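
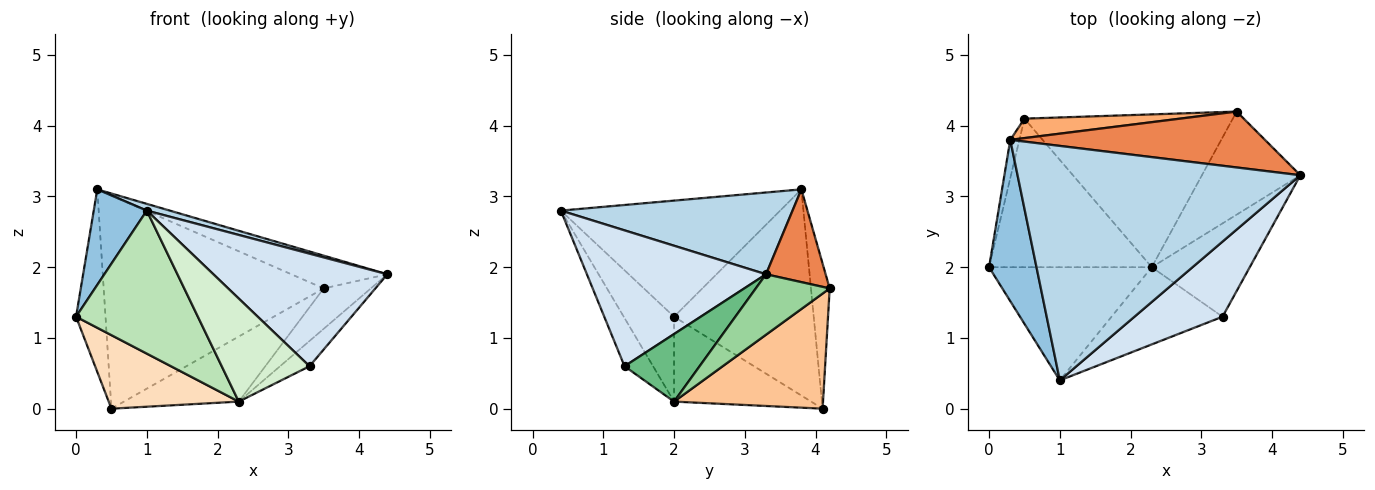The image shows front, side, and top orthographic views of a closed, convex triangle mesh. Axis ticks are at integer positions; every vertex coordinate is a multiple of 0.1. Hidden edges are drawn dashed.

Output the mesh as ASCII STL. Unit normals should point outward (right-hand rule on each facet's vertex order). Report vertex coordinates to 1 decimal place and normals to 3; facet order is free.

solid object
 facet normal -0.978 0.206 -0.043
  outer loop
   vertex 0.3 3.8 3.1
   vertex 0.5 4.1 0.0
   vertex 0.0 2.0 1.3
  endloop
 endfacet
 facet normal -0.903 -0.219 0.369
  outer loop
   vertex 1.0 0.4 2.8
   vertex 0.3 3.8 3.1
   vertex 0.0 2.0 1.3
  endloop
 endfacet
 facet normal 0.278 -0.028 0.960
  outer loop
   vertex 1.0 0.4 2.8
   vertex 4.4 3.3 1.9
   vertex 0.3 3.8 3.1
  endloop
 endfacet
 facet normal 0.650 -0.632 0.422
  outer loop
   vertex 3.3 1.3 0.6
   vertex 4.4 3.3 1.9
   vertex 1.0 0.4 2.8
  endloop
 endfacet
 facet normal 0.300 0.483 0.823
  outer loop
   vertex 3.5 4.2 1.7
   vertex 0.3 3.8 3.1
   vertex 4.4 3.3 1.9
  endloop
 endfacet
 facet normal -0.084 0.992 0.091
  outer loop
   vertex 3.5 4.2 1.7
   vertex 0.5 4.1 0.0
   vertex 0.3 3.8 3.1
  endloop
 endfacet
 facet normal 0.453 0.349 -0.820
  outer loop
   vertex 2.3 2.0 0.1
   vertex 0.5 4.1 0.0
   vertex 3.5 4.2 1.7
  endloop
 endfacet
 facet normal -0.424 -0.402 -0.812
  outer loop
   vertex 2.3 2.0 0.1
   vertex 0.0 2.0 1.3
   vertex 0.5 4.1 0.0
  endloop
 endfacet
 facet normal 0.554 0.218 -0.804
  outer loop
   vertex 2.3 2.0 0.1
   vertex 4.4 3.3 1.9
   vertex 3.3 1.3 0.6
  endloop
 endfacet
 facet normal 0.496 0.317 -0.808
  outer loop
   vertex 2.3 2.0 0.1
   vertex 3.5 4.2 1.7
   vertex 4.4 3.3 1.9
  endloop
 endfacet
 facet normal -0.308 -0.746 -0.590
  outer loop
   vertex 2.3 2.0 0.1
   vertex 1.0 0.4 2.8
   vertex 0.0 2.0 1.3
  endloop
 endfacet
 facet normal -0.252 -0.774 -0.580
  outer loop
   vertex 2.3 2.0 0.1
   vertex 3.3 1.3 0.6
   vertex 1.0 0.4 2.8
  endloop
 endfacet
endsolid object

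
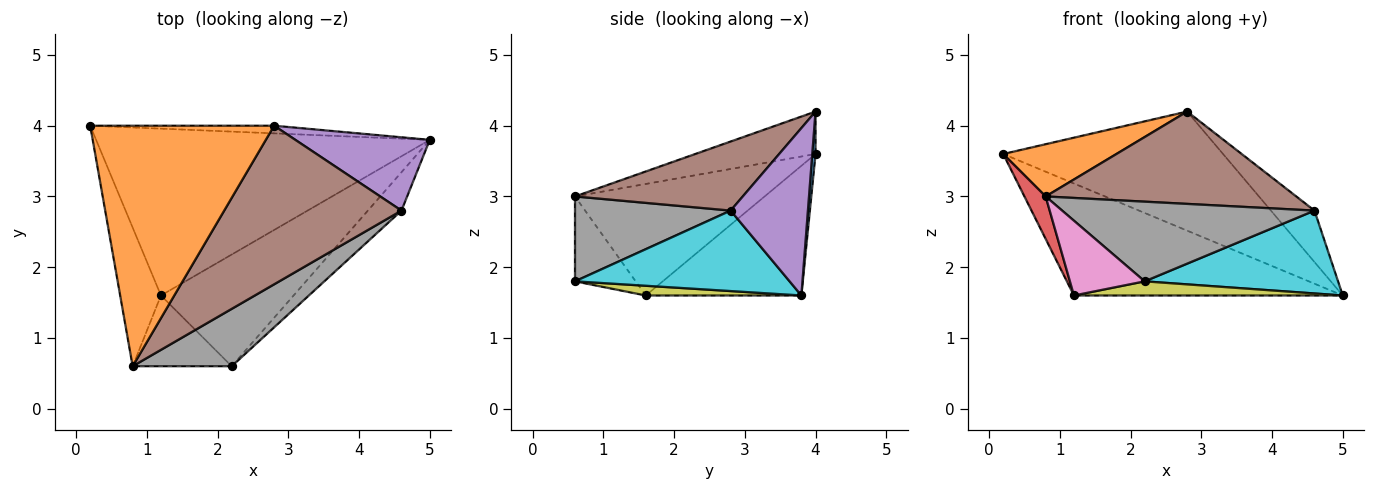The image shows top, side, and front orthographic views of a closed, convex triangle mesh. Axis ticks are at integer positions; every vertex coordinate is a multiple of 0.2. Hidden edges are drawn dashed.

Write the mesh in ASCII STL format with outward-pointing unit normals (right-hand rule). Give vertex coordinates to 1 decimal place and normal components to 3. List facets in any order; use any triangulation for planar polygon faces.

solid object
 facet normal 0.015 0.998 -0.064
  outer loop
   vertex 2.8 4.0 4.2
   vertex 5.0 3.8 1.6
   vertex 0.2 4.0 3.6
  endloop
 endfacet
 facet normal -0.220 -0.207 0.953
  outer loop
   vertex 2.8 4.0 4.2
   vertex 0.2 4.0 3.6
   vertex 0.8 0.6 3.0
  endloop
 endfacet
 facet normal -0.307 0.530 -0.790
  outer loop
   vertex 1.2 1.6 1.6
   vertex 0.2 4.0 3.6
   vertex 5.0 3.8 1.6
  endloop
 endfacet
 facet normal -0.934 -0.105 -0.342
  outer loop
   vertex 1.2 1.6 1.6
   vertex 0.8 0.6 3.0
   vertex 0.2 4.0 3.6
  endloop
 endfacet
 facet normal 0.714 0.402 0.573
  outer loop
   vertex 4.6 2.8 2.8
   vertex 5.0 3.8 1.6
   vertex 2.8 4.0 4.2
  endloop
 endfacet
 facet normal 0.319 -0.477 0.819
  outer loop
   vertex 4.6 2.8 2.8
   vertex 2.8 4.0 4.2
   vertex 0.8 0.6 3.0
  endloop
 endfacet
 facet normal -0.508 -0.626 -0.592
  outer loop
   vertex 2.2 0.6 1.8
   vertex 0.8 0.6 3.0
   vertex 1.2 1.6 1.6
  endloop
 endfacet
 facet normal 0.448 -0.726 0.522
  outer loop
   vertex 2.2 0.6 1.8
   vertex 4.6 2.8 2.8
   vertex 0.8 0.6 3.0
  endloop
 endfacet
 facet normal 0.073 -0.125 -0.989
  outer loop
   vertex 2.2 0.6 1.8
   vertex 1.2 1.6 1.6
   vertex 5.0 3.8 1.6
  endloop
 endfacet
 facet normal 0.710 -0.639 -0.296
  outer loop
   vertex 2.2 0.6 1.8
   vertex 5.0 3.8 1.6
   vertex 4.6 2.8 2.8
  endloop
 endfacet
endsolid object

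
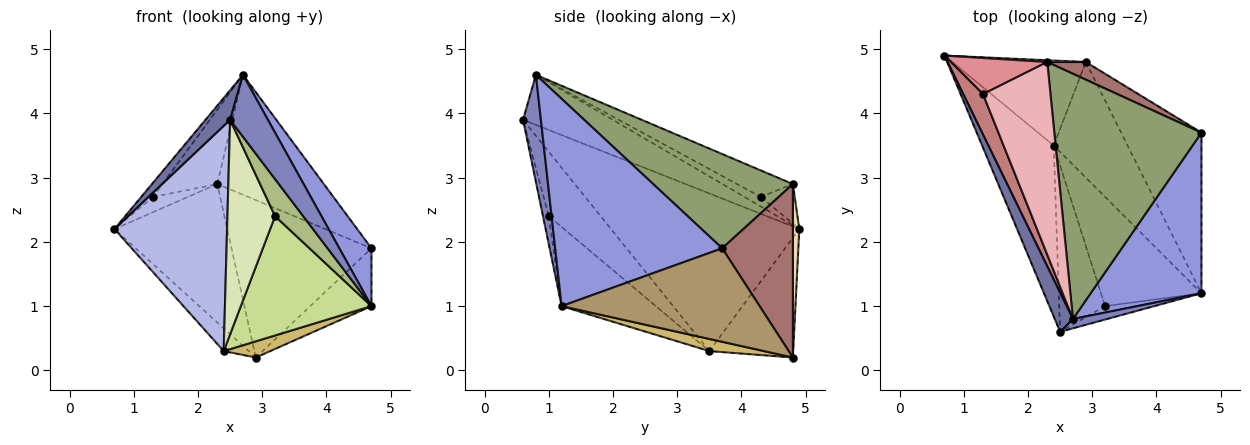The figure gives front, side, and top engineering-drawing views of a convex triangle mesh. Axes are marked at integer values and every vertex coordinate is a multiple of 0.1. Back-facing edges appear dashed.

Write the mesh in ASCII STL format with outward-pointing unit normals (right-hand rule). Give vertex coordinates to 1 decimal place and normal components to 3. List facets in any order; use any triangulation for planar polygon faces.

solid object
 facet normal -0.910 -0.250 0.331
  outer loop
   vertex 2.7 0.8 4.6
   vertex 0.7 4.9 2.2
   vertex 2.5 0.6 3.9
  endloop
 endfacet
 facet normal 0.423 -0.896 0.135
  outer loop
   vertex 2.7 0.8 4.6
   vertex 2.5 0.6 3.9
   vertex 4.7 1.2 1.0
  endloop
 endfacet
 facet normal 0.870 -0.167 0.465
  outer loop
   vertex 4.7 3.7 1.9
   vertex 2.7 0.8 4.6
   vertex 4.7 1.2 1.0
  endloop
 endfacet
 facet normal -0.800 -0.478 -0.363
  outer loop
   vertex 2.4 3.5 0.3
   vertex 2.5 0.6 3.9
   vertex 0.7 4.9 2.2
  endloop
 endfacet
 facet normal 0.499 0.381 0.779
  outer loop
   vertex 2.3 4.8 2.9
   vertex 2.7 0.8 4.6
   vertex 4.7 3.7 1.9
  endloop
 endfacet
 facet normal -0.189 -0.923 -0.334
  outer loop
   vertex 3.2 1.0 2.4
   vertex 4.7 1.2 1.0
   vertex 2.5 0.6 3.9
  endloop
 endfacet
 facet normal -0.470 -0.651 -0.596
  outer loop
   vertex 3.2 1.0 2.4
   vertex 2.4 3.5 0.3
   vertex 4.7 1.2 1.0
  endloop
 endfacet
 facet normal -0.653 -0.599 -0.464
  outer loop
   vertex 3.2 1.0 2.4
   vertex 2.5 0.6 3.9
   vertex 2.4 3.5 0.3
  endloop
 endfacet
 facet normal 0.739 0.228 -0.634
  outer loop
   vertex 2.9 4.8 0.2
   vertex 4.7 3.7 1.9
   vertex 4.7 1.2 1.0
  endloop
 endfacet
 facet normal 0.161 -0.137 -0.977
  outer loop
   vertex 2.9 4.8 0.2
   vertex 4.7 1.2 1.0
   vertex 2.4 3.5 0.3
  endloop
 endfacet
 facet normal -0.655 0.196 -0.730
  outer loop
   vertex 2.9 4.8 0.2
   vertex 2.4 3.5 0.3
   vertex 0.7 4.9 2.2
  endloop
 endfacet
 facet normal 0.057 0.998 0.013
  outer loop
   vertex 2.9 4.8 0.2
   vertex 0.7 4.9 2.2
   vertex 2.3 4.8 2.9
  endloop
 endfacet
 facet normal 0.449 0.888 0.100
  outer loop
   vertex 2.9 4.8 0.2
   vertex 2.3 4.8 2.9
   vertex 4.7 3.7 1.9
  endloop
 endfacet
 facet normal -0.416 0.300 0.859
  outer loop
   vertex 1.3 4.3 2.7
   vertex 0.7 4.9 2.2
   vertex 2.7 0.8 4.6
  endloop
 endfacet
 facet normal -0.354 0.364 0.862
  outer loop
   vertex 1.3 4.3 2.7
   vertex 2.3 4.8 2.9
   vertex 0.7 4.9 2.2
  endloop
 endfacet
 facet normal -0.344 0.338 0.876
  outer loop
   vertex 1.3 4.3 2.7
   vertex 2.7 0.8 4.6
   vertex 2.3 4.8 2.9
  endloop
 endfacet
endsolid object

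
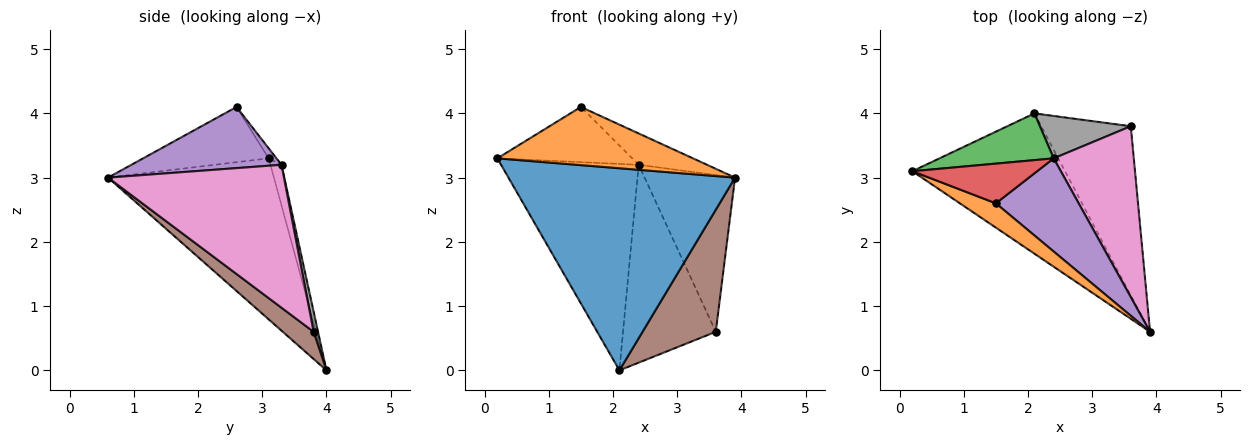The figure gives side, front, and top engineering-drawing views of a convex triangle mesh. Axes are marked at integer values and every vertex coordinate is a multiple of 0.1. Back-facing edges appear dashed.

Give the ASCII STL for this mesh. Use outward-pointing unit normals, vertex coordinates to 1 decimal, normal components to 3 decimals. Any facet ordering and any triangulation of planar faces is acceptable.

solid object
 facet normal -0.515 -0.704 -0.489
  outer loop
   vertex 2.1 4.0 0.0
   vertex 3.9 0.6 3.0
   vertex 0.2 3.1 3.3
  endloop
 endfacet
 facet normal -0.510 -0.794 0.332
  outer loop
   vertex 1.5 2.6 4.1
   vertex 0.2 3.1 3.3
   vertex 3.9 0.6 3.0
  endloop
 endfacet
 facet normal -0.078 0.972 0.220
  outer loop
   vertex 2.4 3.3 3.2
   vertex 2.1 4.0 0.0
   vertex 0.2 3.1 3.3
  endloop
 endfacet
 facet normal -0.047 0.811 0.583
  outer loop
   vertex 2.4 3.3 3.2
   vertex 0.2 3.1 3.3
   vertex 1.5 2.6 4.1
  endloop
 endfacet
 facet normal 0.573 0.261 0.777
  outer loop
   vertex 2.4 3.3 3.2
   vertex 1.5 2.6 4.1
   vertex 3.9 0.6 3.0
  endloop
 endfacet
 facet normal 0.239 -0.568 -0.787
  outer loop
   vertex 3.6 3.8 0.6
   vertex 3.9 0.6 3.0
   vertex 2.1 4.0 0.0
  endloop
 endfacet
 facet normal 0.796 0.409 0.446
  outer loop
   vertex 3.6 3.8 0.6
   vertex 2.4 3.3 3.2
   vertex 3.9 0.6 3.0
  endloop
 endfacet
 facet normal 0.047 0.977 0.209
  outer loop
   vertex 3.6 3.8 0.6
   vertex 2.1 4.0 0.0
   vertex 2.4 3.3 3.2
  endloop
 endfacet
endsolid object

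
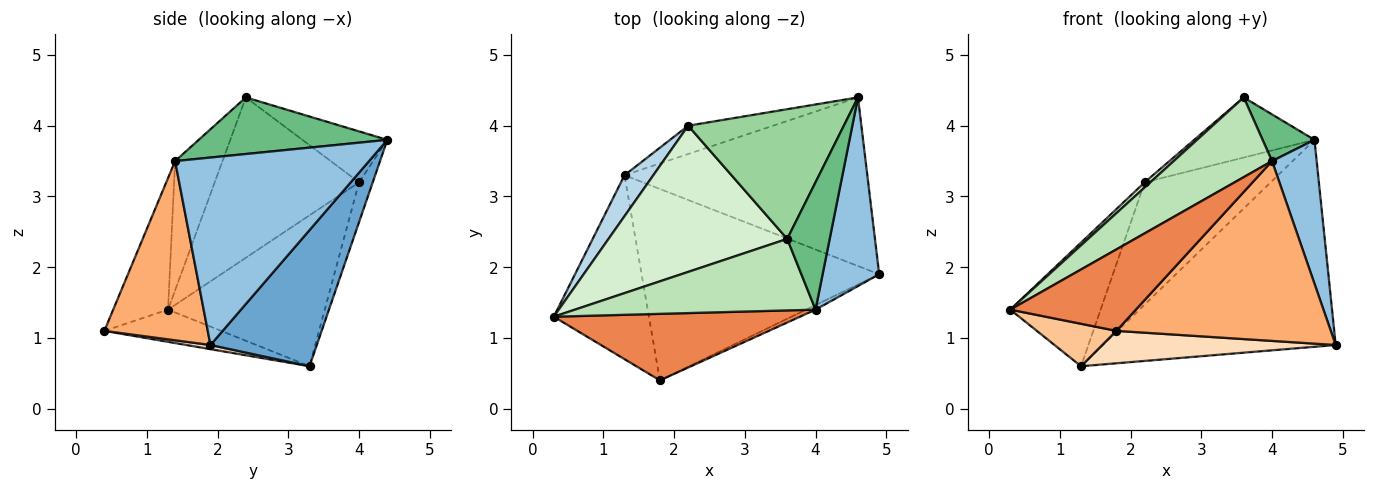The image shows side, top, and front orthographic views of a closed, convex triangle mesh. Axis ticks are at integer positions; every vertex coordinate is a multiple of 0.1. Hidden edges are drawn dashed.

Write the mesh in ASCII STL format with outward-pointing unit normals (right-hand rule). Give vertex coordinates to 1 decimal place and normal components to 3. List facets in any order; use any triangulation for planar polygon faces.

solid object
 facet normal 0.334 0.731 -0.595
  outer loop
   vertex 1.3 3.3 0.6
   vertex 4.6 4.4 3.8
   vertex 4.9 1.9 0.9
  endloop
 endfacet
 facet normal 0.935 -0.215 0.282
  outer loop
   vertex 4.0 1.4 3.5
   vertex 4.9 1.9 0.9
   vertex 4.6 4.4 3.8
  endloop
 endfacet
 facet normal -0.855 0.493 0.163
  outer loop
   vertex 2.2 4.0 3.2
   vertex 1.3 3.3 0.6
   vertex 0.3 1.3 1.4
  endloop
 endfacet
 facet normal -0.105 0.969 -0.224
  outer loop
   vertex 2.2 4.0 3.2
   vertex 4.6 4.4 3.8
   vertex 1.3 3.3 0.6
  endloop
 endfacet
 facet normal -0.320 -0.734 0.599
  outer loop
   vertex 1.8 0.4 1.1
   vertex 4.0 1.4 3.5
   vertex 0.3 1.3 1.4
  endloop
 endfacet
 facet normal 0.434 -0.901 -0.023
  outer loop
   vertex 1.8 0.4 1.1
   vertex 4.9 1.9 0.9
   vertex 4.0 1.4 3.5
  endloop
 endfacet
 facet normal -0.313 -0.214 -0.925
  outer loop
   vertex 1.8 0.4 1.1
   vertex 0.3 1.3 1.4
   vertex 1.3 3.3 0.6
  endloop
 endfacet
 facet normal 0.017 -0.167 -0.986
  outer loop
   vertex 1.8 0.4 1.1
   vertex 1.3 3.3 0.6
   vertex 4.9 1.9 0.9
  endloop
 endfacet
 facet normal 0.781 -0.215 0.586
  outer loop
   vertex 3.6 2.4 4.4
   vertex 4.0 1.4 3.5
   vertex 4.6 4.4 3.8
  endloop
 endfacet
 facet normal -0.285 0.403 0.870
  outer loop
   vertex 3.6 2.4 4.4
   vertex 4.6 4.4 3.8
   vertex 2.2 4.0 3.2
  endloop
 endfacet
 facet normal -0.338 -0.701 0.628
  outer loop
   vertex 3.6 2.4 4.4
   vertex 0.3 1.3 1.4
   vertex 4.0 1.4 3.5
  endloop
 endfacet
 facet normal -0.668 -0.026 0.744
  outer loop
   vertex 3.6 2.4 4.4
   vertex 2.2 4.0 3.2
   vertex 0.3 1.3 1.4
  endloop
 endfacet
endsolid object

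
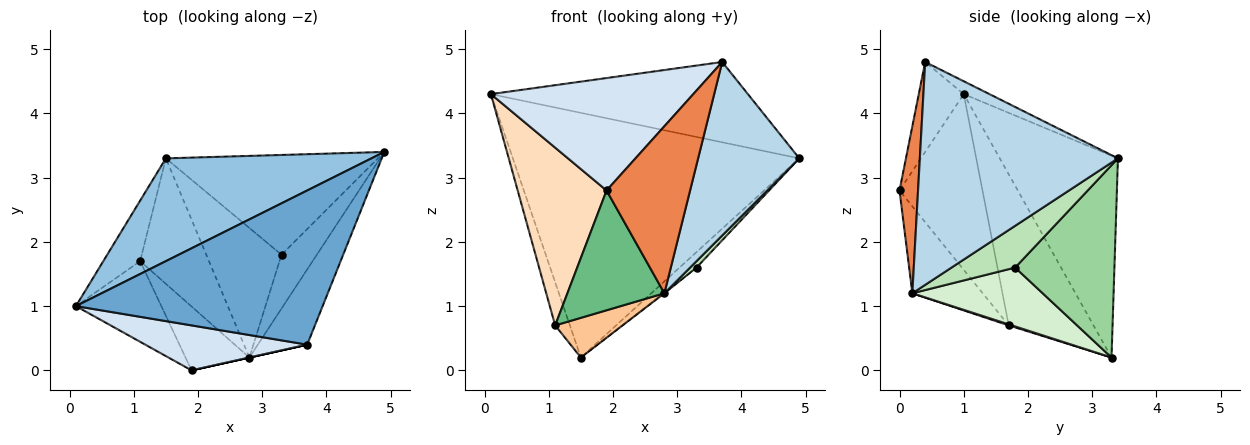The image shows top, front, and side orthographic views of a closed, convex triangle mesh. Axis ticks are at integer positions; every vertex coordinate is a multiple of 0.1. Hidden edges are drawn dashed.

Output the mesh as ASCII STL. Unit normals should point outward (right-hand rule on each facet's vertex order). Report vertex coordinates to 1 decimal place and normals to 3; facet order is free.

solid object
 facet normal -0.046 0.461 0.886
  outer loop
   vertex 3.7 0.4 4.8
   vertex 4.9 3.4 3.3
   vertex 0.1 1.0 4.3
  endloop
 endfacet
 facet normal -0.355 0.862 0.362
  outer loop
   vertex 1.5 3.3 0.2
   vertex 0.1 1.0 4.3
   vertex 4.9 3.4 3.3
  endloop
 endfacet
 facet normal 0.874 -0.446 -0.194
  outer loop
   vertex 2.8 0.2 1.2
   vertex 4.9 3.4 3.3
   vertex 3.7 0.4 4.8
  endloop
 endfacet
 facet normal -0.202 -0.909 0.364
  outer loop
   vertex 1.9 0.0 2.8
   vertex 3.7 0.4 4.8
   vertex 0.1 1.0 4.3
  endloop
 endfacet
 facet normal 0.217 -0.976 0.000
  outer loop
   vertex 1.9 0.0 2.8
   vertex 2.8 0.2 1.2
   vertex 3.7 0.4 4.8
  endloop
 endfacet
 facet normal -0.958 0.166 -0.234
  outer loop
   vertex 1.1 1.7 0.7
   vertex 0.1 1.0 4.3
   vertex 1.5 3.3 0.2
  endloop
 endfacet
 facet normal 0.014 -0.302 -0.953
  outer loop
   vertex 1.1 1.7 0.7
   vertex 1.5 3.3 0.2
   vertex 2.8 0.2 1.2
  endloop
 endfacet
 facet normal -0.648 -0.694 -0.315
  outer loop
   vertex 1.1 1.7 0.7
   vertex 1.9 0.0 2.8
   vertex 0.1 1.0 4.3
  endloop
 endfacet
 facet normal -0.539 -0.743 -0.396
  outer loop
   vertex 1.1 1.7 0.7
   vertex 2.8 0.2 1.2
   vertex 1.9 0.0 2.8
  endloop
 endfacet
 facet normal 0.668 0.114 -0.736
  outer loop
   vertex 3.3 1.8 1.6
   vertex 1.5 3.3 0.2
   vertex 4.9 3.4 3.3
  endloop
 endfacet
 facet normal 0.761 -0.077 -0.644
  outer loop
   vertex 3.3 1.8 1.6
   vertex 4.9 3.4 3.3
   vertex 2.8 0.2 1.2
  endloop
 endfacet
 facet normal 0.616 0.004 -0.788
  outer loop
   vertex 3.3 1.8 1.6
   vertex 2.8 0.2 1.2
   vertex 1.5 3.3 0.2
  endloop
 endfacet
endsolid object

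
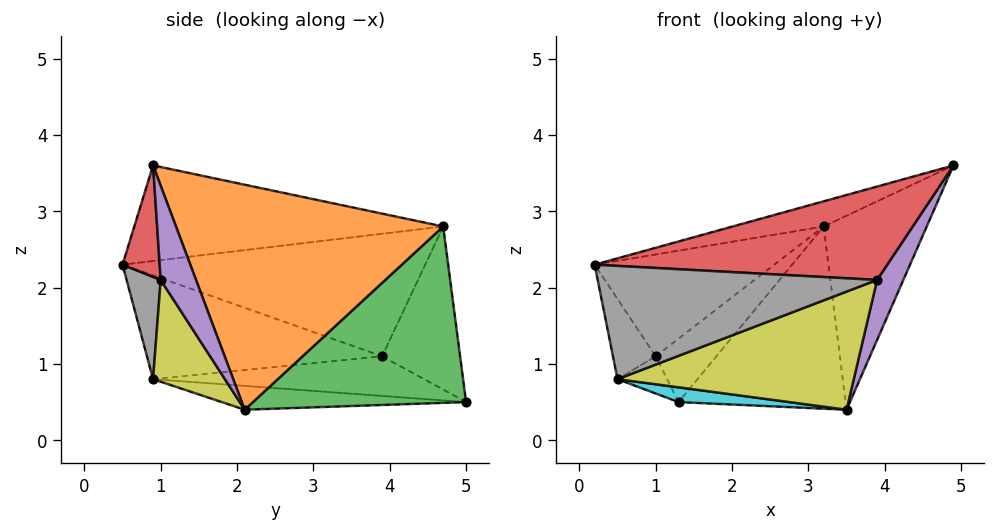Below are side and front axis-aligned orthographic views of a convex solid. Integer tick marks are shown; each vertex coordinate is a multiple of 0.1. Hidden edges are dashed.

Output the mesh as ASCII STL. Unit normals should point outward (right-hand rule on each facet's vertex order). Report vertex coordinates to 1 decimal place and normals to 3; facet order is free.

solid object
 facet normal -0.272 0.080 0.959
  outer loop
   vertex 3.2 4.7 2.8
   vertex 0.2 0.5 2.3
   vertex 4.9 0.9 3.6
  endloop
 endfacet
 facet normal 0.900 0.347 -0.264
  outer loop
   vertex 3.2 4.7 2.8
   vertex 4.9 0.9 3.6
   vertex 3.5 2.1 0.4
  endloop
 endfacet
 facet normal 0.684 0.536 -0.495
  outer loop
   vertex 3.2 4.7 2.8
   vertex 3.5 2.1 0.4
   vertex 1.3 5.0 0.5
  endloop
 endfacet
 facet normal 0.125 -0.981 -0.148
  outer loop
   vertex 3.9 1.0 2.1
   vertex 4.9 0.9 3.6
   vertex 0.2 0.5 2.3
  endloop
 endfacet
 facet normal 0.696 -0.517 -0.498
  outer loop
   vertex 3.9 1.0 2.1
   vertex 3.5 2.1 0.4
   vertex 4.9 0.9 3.6
  endloop
 endfacet
 facet normal -0.648 0.385 0.658
  outer loop
   vertex 1.0 3.9 1.1
   vertex 0.2 0.5 2.3
   vertex 3.2 4.7 2.8
  endloop
 endfacet
 facet normal -0.637 0.496 0.591
  outer loop
   vertex 1.0 3.9 1.1
   vertex 3.2 4.7 2.8
   vertex 1.3 5.0 0.5
  endloop
 endfacet
 facet normal 0.118 -0.965 -0.234
  outer loop
   vertex 0.5 0.9 0.8
   vertex 3.9 1.0 2.1
   vertex 0.2 0.5 2.3
  endloop
 endfacet
 facet normal 0.240 -0.788 -0.567
  outer loop
   vertex 0.5 0.9 0.8
   vertex 3.5 2.1 0.4
   vertex 3.9 1.0 2.1
  endloop
 endfacet
 facet normal -0.112 -0.051 -0.992
  outer loop
   vertex 0.5 0.9 0.8
   vertex 1.3 5.0 0.5
   vertex 3.5 2.1 0.4
  endloop
 endfacet
 facet normal -0.973 0.177 -0.147
  outer loop
   vertex 0.5 0.9 0.8
   vertex 0.2 0.5 2.3
   vertex 1.0 3.9 1.1
  endloop
 endfacet
 facet normal -0.971 0.178 -0.160
  outer loop
   vertex 0.5 0.9 0.8
   vertex 1.0 3.9 1.1
   vertex 1.3 5.0 0.5
  endloop
 endfacet
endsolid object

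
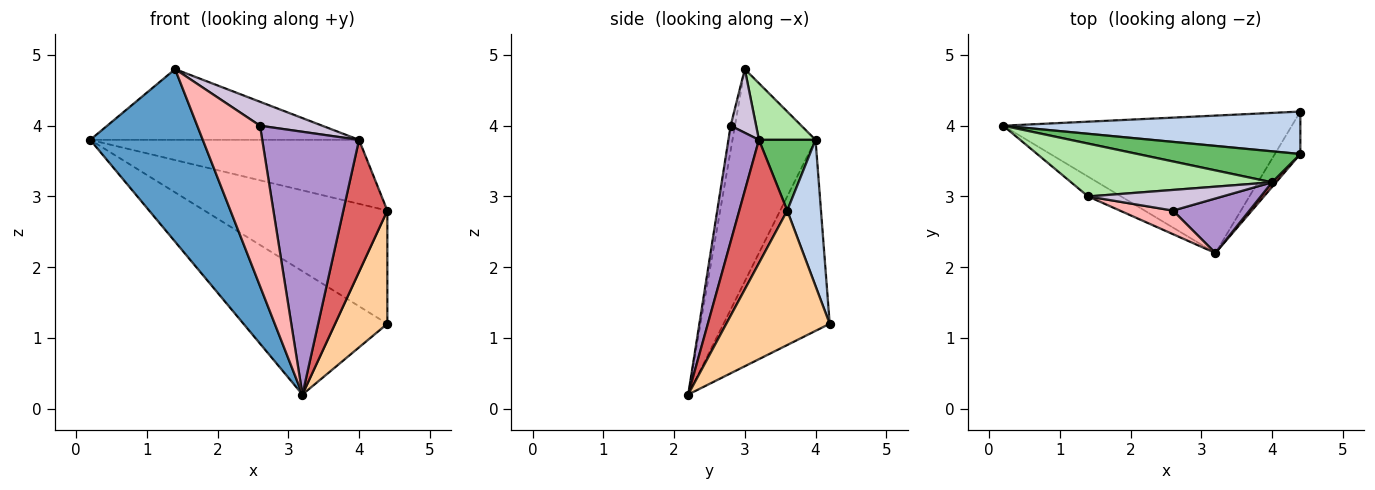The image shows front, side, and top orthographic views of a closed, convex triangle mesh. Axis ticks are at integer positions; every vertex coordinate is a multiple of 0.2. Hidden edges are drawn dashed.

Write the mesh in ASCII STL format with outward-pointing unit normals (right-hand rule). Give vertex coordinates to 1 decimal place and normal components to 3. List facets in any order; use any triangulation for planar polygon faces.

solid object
 facet normal -0.591 -0.801 -0.092
  outer loop
   vertex 1.4 3.0 4.8
   vertex 0.2 4.0 3.8
   vertex 3.2 2.2 0.2
  endloop
 endfacet
 facet normal 0.170 0.923 0.346
  outer loop
   vertex 4.4 4.2 1.2
   vertex 0.2 4.0 3.8
   vertex 4.4 3.6 2.8
  endloop
 endfacet
 facet normal -0.442 0.599 -0.668
  outer loop
   vertex 4.4 4.2 1.2
   vertex 3.2 2.2 0.2
   vertex 0.2 4.0 3.8
  endloop
 endfacet
 facet normal 0.880 -0.445 -0.167
  outer loop
   vertex 4.4 4.2 1.2
   vertex 4.4 3.6 2.8
   vertex 3.2 2.2 0.2
  endloop
 endfacet
 facet normal 0.186 0.884 0.428
  outer loop
   vertex 4.0 3.2 3.8
   vertex 4.4 3.6 2.8
   vertex 0.2 4.0 3.8
  endloop
 endfacet
 facet normal 0.166 0.790 0.590
  outer loop
   vertex 4.0 3.2 3.8
   vertex 0.2 4.0 3.8
   vertex 1.4 3.0 4.8
  endloop
 endfacet
 facet normal 0.736 -0.676 0.024
  outer loop
   vertex 4.0 3.2 3.8
   vertex 3.2 2.2 0.2
   vertex 4.4 3.6 2.8
  endloop
 endfacet
 facet normal -0.068 -0.987 0.145
  outer loop
   vertex 2.6 2.8 4.0
   vertex 1.4 3.0 4.8
   vertex 3.2 2.2 0.2
  endloop
 endfacet
 facet normal 0.295 -0.936 0.194
  outer loop
   vertex 2.6 2.8 4.0
   vertex 3.2 2.2 0.2
   vertex 4.0 3.2 3.8
  endloop
 endfacet
 facet normal 0.296 -0.723 0.624
  outer loop
   vertex 2.6 2.8 4.0
   vertex 4.0 3.2 3.8
   vertex 1.4 3.0 4.8
  endloop
 endfacet
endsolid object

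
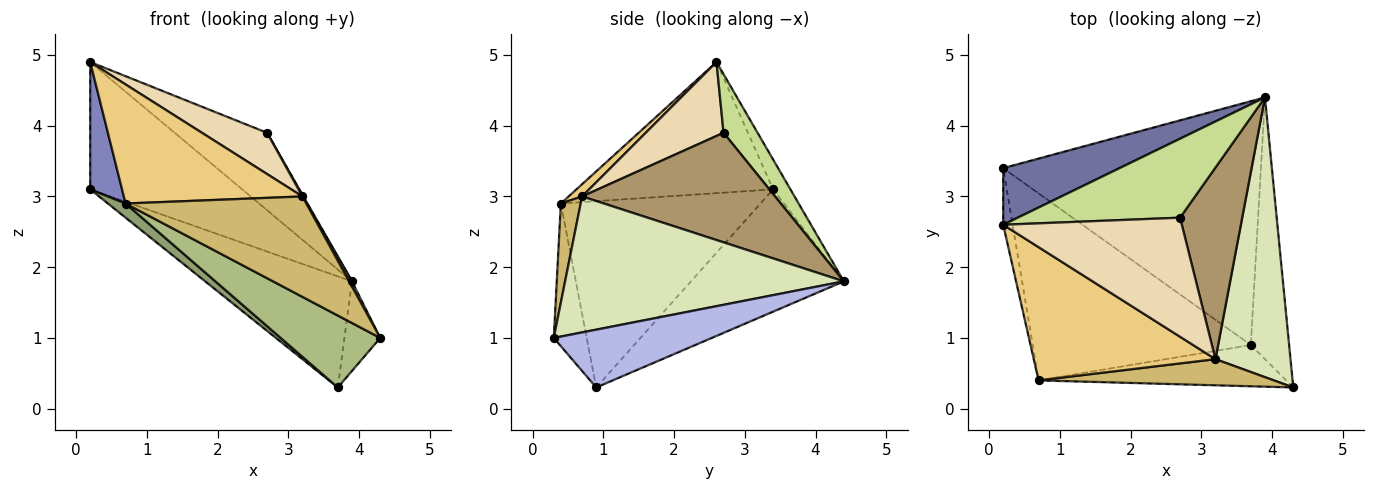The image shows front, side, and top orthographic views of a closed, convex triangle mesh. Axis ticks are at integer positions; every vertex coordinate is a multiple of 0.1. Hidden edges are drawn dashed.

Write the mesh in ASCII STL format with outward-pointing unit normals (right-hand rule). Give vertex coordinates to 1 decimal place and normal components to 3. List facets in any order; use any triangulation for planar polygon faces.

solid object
 facet normal -0.104 0.909 0.404
  outer loop
   vertex 0.2 2.6 4.9
   vertex 3.9 4.4 1.8
   vertex 0.2 3.4 3.1
  endloop
 endfacet
 facet normal -0.985 -0.159 -0.071
  outer loop
   vertex 0.7 0.4 2.9
   vertex 0.2 2.6 4.9
   vertex 0.2 3.4 3.1
  endloop
 endfacet
 facet normal -0.396 0.381 -0.835
  outer loop
   vertex 3.7 0.9 0.3
   vertex 0.2 3.4 3.1
   vertex 3.9 4.4 1.8
  endloop
 endfacet
 facet normal 0.819 0.186 -0.543
  outer loop
   vertex 3.7 0.9 0.3
   vertex 3.9 4.4 1.8
   vertex 4.3 0.3 1.0
  endloop
 endfacet
 facet normal -0.648 -0.057 -0.759
  outer loop
   vertex 3.7 0.9 0.3
   vertex 0.7 0.4 2.9
   vertex 0.2 3.4 3.1
  endloop
 endfacet
 facet normal -0.276 -0.834 -0.478
  outer loop
   vertex 3.7 0.9 0.3
   vertex 4.3 0.3 1.0
   vertex 0.7 0.4 2.9
  endloop
 endfacet
 facet normal 0.249 0.678 0.691
  outer loop
   vertex 2.7 2.7 3.9
   vertex 3.9 4.4 1.8
   vertex 0.2 2.6 4.9
  endloop
 endfacet
 facet normal 0.875 -0.009 0.483
  outer loop
   vertex 3.2 0.7 3.0
   vertex 4.3 0.3 1.0
   vertex 3.9 4.4 1.8
  endloop
 endfacet
 facet normal 0.870 -0.005 0.493
  outer loop
   vertex 3.2 0.7 3.0
   vertex 3.9 4.4 1.8
   vertex 2.7 2.7 3.9
  endloop
 endfacet
 facet normal 0.105 -0.962 0.250
  outer loop
   vertex 3.2 0.7 3.0
   vertex 0.7 0.4 2.9
   vertex 4.3 0.3 1.0
  endloop
 endfacet
 facet normal 0.050 -0.666 0.745
  outer loop
   vertex 3.2 0.7 3.0
   vertex 0.2 2.6 4.9
   vertex 0.7 0.4 2.9
  endloop
 endfacet
 facet normal 0.364 -0.305 0.880
  outer loop
   vertex 3.2 0.7 3.0
   vertex 2.7 2.7 3.9
   vertex 0.2 2.6 4.9
  endloop
 endfacet
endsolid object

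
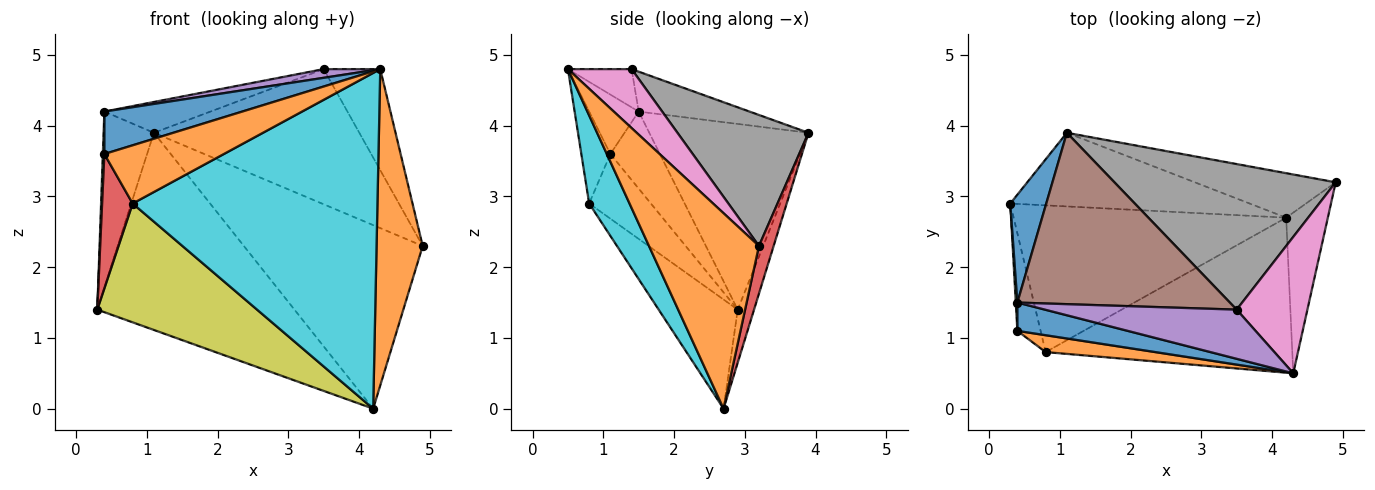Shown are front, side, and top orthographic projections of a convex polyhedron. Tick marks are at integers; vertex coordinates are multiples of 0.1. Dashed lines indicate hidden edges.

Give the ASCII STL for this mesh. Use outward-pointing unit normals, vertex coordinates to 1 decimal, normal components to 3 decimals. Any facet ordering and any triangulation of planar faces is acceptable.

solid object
 facet normal -0.938 0.296 0.182
  outer loop
   vertex 0.4 1.5 4.2
   vertex 1.1 3.9 3.9
   vertex 0.3 2.9 1.4
  endloop
 endfacet
 facet normal 0.905 -0.380 -0.193
  outer loop
   vertex 4.2 2.7 0.0
   vertex 4.9 3.2 2.3
   vertex 4.3 0.5 4.8
  endloop
 endfacet
 facet normal -0.077 0.934 -0.349
  outer loop
   vertex 4.2 2.7 0.0
   vertex 0.3 2.9 1.4
   vertex 1.1 3.9 3.9
  endloop
 endfacet
 facet normal 0.080 0.969 -0.235
  outer loop
   vertex 4.2 2.7 0.0
   vertex 1.1 3.9 3.9
   vertex 4.9 3.2 2.3
  endloop
 endfacet
 facet normal -0.193 -0.171 0.966
  outer loop
   vertex 3.5 1.4 4.8
   vertex 0.4 1.5 4.2
   vertex 4.3 0.5 4.8
  endloop
 endfacet
 facet normal -0.182 0.174 0.968
  outer loop
   vertex 3.5 1.4 4.8
   vertex 1.1 3.9 3.9
   vertex 0.4 1.5 4.2
  endloop
 endfacet
 facet normal 0.556 0.495 0.668
  outer loop
   vertex 3.5 1.4 4.8
   vertex 4.3 0.5 4.8
   vertex 4.9 3.2 2.3
  endloop
 endfacet
 facet normal 0.398 0.624 0.672
  outer loop
   vertex 3.5 1.4 4.8
   vertex 4.9 3.2 2.3
   vertex 1.1 3.9 3.9
  endloop
 endfacet
 facet normal -0.297 -0.601 -0.742
  outer loop
   vertex 0.8 0.8 2.9
   vertex 0.3 2.9 1.4
   vertex 4.2 2.7 0.0
  endloop
 endfacet
 facet normal 0.148 -0.898 -0.415
  outer loop
   vertex 0.8 0.8 2.9
   vertex 4.2 2.7 0.0
   vertex 4.3 0.5 4.8
  endloop
 endfacet
 facet normal -0.286 -0.797 0.531
  outer loop
   vertex 0.4 1.1 3.6
   vertex 4.3 0.5 4.8
   vertex 0.4 1.5 4.2
  endloop
 endfacet
 facet normal -0.227 -0.935 0.271
  outer loop
   vertex 0.4 1.1 3.6
   vertex 0.8 0.8 2.9
   vertex 4.3 0.5 4.8
  endloop
 endfacet
 facet normal -0.999 -0.031 0.020
  outer loop
   vertex 0.4 1.1 3.6
   vertex 0.4 1.5 4.2
   vertex 0.3 2.9 1.4
  endloop
 endfacet
 facet normal -0.853 -0.422 -0.307
  outer loop
   vertex 0.4 1.1 3.6
   vertex 0.3 2.9 1.4
   vertex 0.8 0.8 2.9
  endloop
 endfacet
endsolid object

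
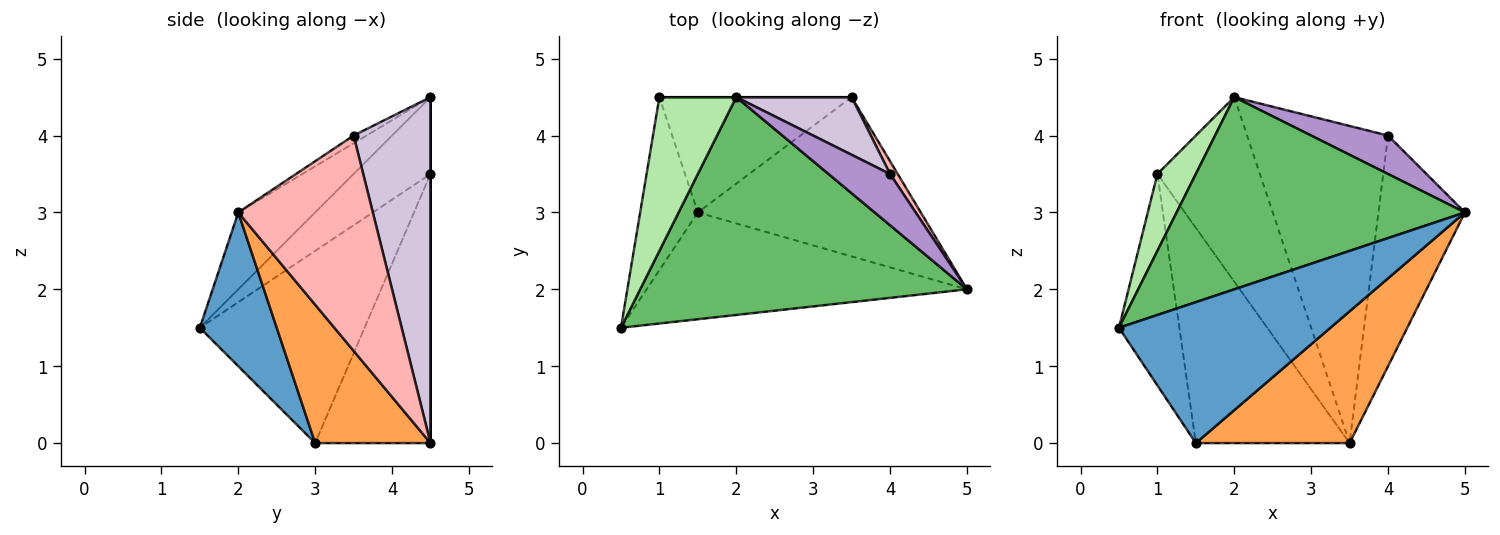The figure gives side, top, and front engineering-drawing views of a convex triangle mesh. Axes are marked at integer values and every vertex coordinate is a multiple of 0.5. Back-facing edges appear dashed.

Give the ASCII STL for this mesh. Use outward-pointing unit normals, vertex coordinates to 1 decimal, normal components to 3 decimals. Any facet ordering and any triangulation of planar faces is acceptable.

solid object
 facet normal 0.278 -0.766 -0.580
  outer loop
   vertex 1.5 3.0 0.0
   vertex 5.0 2.0 3.0
   vertex 0.5 1.5 1.5
  endloop
 endfacet
 facet normal -0.904 0.331 -0.271
  outer loop
   vertex 1.5 3.0 0.0
   vertex 0.5 1.5 1.5
   vertex 1.0 4.5 3.5
  endloop
 endfacet
 facet normal 0.431 -0.575 -0.695
  outer loop
   vertex 3.5 4.5 0.0
   vertex 5.0 2.0 3.0
   vertex 1.5 3.0 0.0
  endloop
 endfacet
 facet normal -0.551 0.735 -0.394
  outer loop
   vertex 3.5 4.5 0.0
   vertex 1.5 3.0 0.0
   vertex 1.0 4.5 3.5
  endloop
 endfacet
 facet normal -0.174 -0.652 0.738
  outer loop
   vertex 2.0 4.5 4.5
   vertex 0.5 1.5 1.5
   vertex 5.0 2.0 3.0
  endloop
 endfacet
 facet normal -0.667 -0.333 0.667
  outer loop
   vertex 2.0 4.5 4.5
   vertex 1.0 4.5 3.5
   vertex 0.5 1.5 1.5
  endloop
 endfacet
 facet normal 0.000 1.000 0.000
  outer loop
   vertex 2.0 4.5 4.5
   vertex 3.5 4.5 0.0
   vertex 1.0 4.5 3.5
  endloop
 endfacet
 facet normal 0.841 0.541 0.030
  outer loop
   vertex 4.0 3.5 4.0
   vertex 5.0 2.0 3.0
   vertex 3.5 4.5 0.0
  endloop
 endfacet
 facet normal -0.100 -0.597 0.796
  outer loop
   vertex 4.0 3.5 4.0
   vertex 2.0 4.5 4.5
   vertex 5.0 2.0 3.0
  endloop
 endfacet
 facet normal 0.473 0.867 0.158
  outer loop
   vertex 4.0 3.5 4.0
   vertex 3.5 4.5 0.0
   vertex 2.0 4.5 4.5
  endloop
 endfacet
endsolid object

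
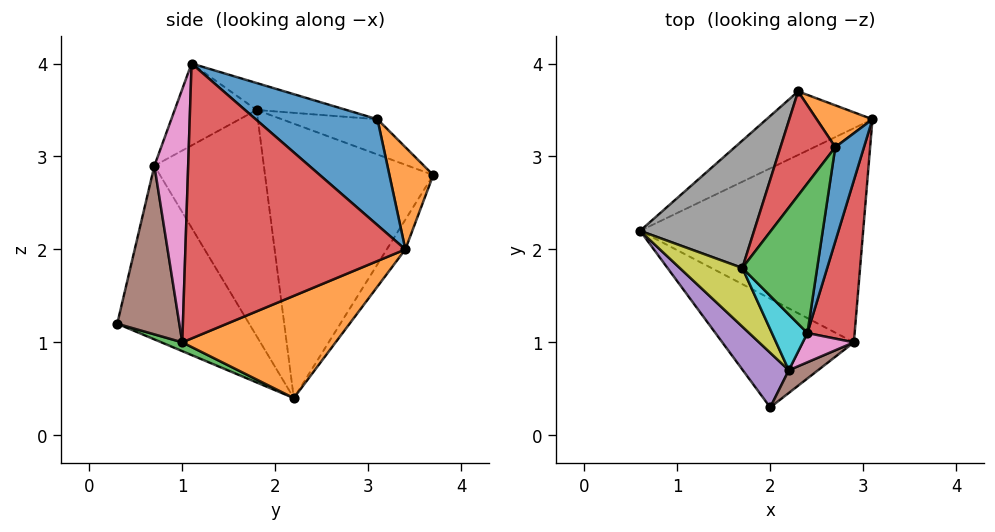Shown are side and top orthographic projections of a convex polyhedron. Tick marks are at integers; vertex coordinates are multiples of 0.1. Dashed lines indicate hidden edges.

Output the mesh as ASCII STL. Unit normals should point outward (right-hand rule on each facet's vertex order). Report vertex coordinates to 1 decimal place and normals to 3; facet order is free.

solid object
 facet normal -0.129 0.879 -0.458
  outer loop
   vertex 2.3 3.7 2.8
   vertex 3.1 3.4 2.0
   vertex 0.6 2.2 0.4
  endloop
 endfacet
 facet normal 0.394 0.325 -0.860
  outer loop
   vertex 2.9 1.0 1.0
   vertex 0.6 2.2 0.4
   vertex 3.1 3.4 2.0
  endloop
 endfacet
 facet normal 0.063 -0.348 -0.935
  outer loop
   vertex 2.9 1.0 1.0
   vertex 2.0 0.3 1.2
   vertex 0.6 2.2 0.4
  endloop
 endfacet
 facet normal 0.974 -0.151 0.167
  outer loop
   vertex 2.9 1.0 1.0
   vertex 3.1 3.4 2.0
   vertex 2.4 1.1 4.0
  endloop
 endfacet
 facet normal -0.827 -0.517 0.219
  outer loop
   vertex 2.2 0.7 2.9
   vertex 0.6 2.2 0.4
   vertex 2.0 0.3 1.2
  endloop
 endfacet
 facet normal 0.625 -0.773 0.108
  outer loop
   vertex 2.2 0.7 2.9
   vertex 2.0 0.3 1.2
   vertex 2.9 1.0 1.0
  endloop
 endfacet
 facet normal 0.681 -0.719 0.138
  outer loop
   vertex 2.2 0.7 2.9
   vertex 2.9 1.0 1.0
   vertex 2.4 1.1 4.0
  endloop
 endfacet
 facet normal -0.847 0.397 0.352
  outer loop
   vertex 1.7 1.8 3.5
   vertex 2.3 3.7 2.8
   vertex 0.6 2.2 0.4
  endloop
 endfacet
 facet normal -0.832 -0.504 0.230
  outer loop
   vertex 1.7 1.8 3.5
   vertex 0.6 2.2 0.4
   vertex 2.2 0.7 2.9
  endloop
 endfacet
 facet normal -0.775 -0.535 0.336
  outer loop
   vertex 1.7 1.8 3.5
   vertex 2.2 0.7 2.9
   vertex 2.4 1.1 4.0
  endloop
 endfacet
 facet normal 0.963 -0.066 0.261
  outer loop
   vertex 2.7 3.1 3.4
   vertex 2.4 1.1 4.0
   vertex 3.1 3.4 2.0
  endloop
 endfacet
 facet normal 0.601 0.729 0.328
  outer loop
   vertex 2.7 3.1 3.4
   vertex 3.1 3.4 2.0
   vertex 2.3 3.7 2.8
  endloop
 endfacet
 facet normal -0.322 0.316 0.893
  outer loop
   vertex 2.7 3.1 3.4
   vertex 1.7 1.8 3.5
   vertex 2.4 1.1 4.0
  endloop
 endfacet
 facet normal -0.487 0.433 0.758
  outer loop
   vertex 2.7 3.1 3.4
   vertex 2.3 3.7 2.8
   vertex 1.7 1.8 3.5
  endloop
 endfacet
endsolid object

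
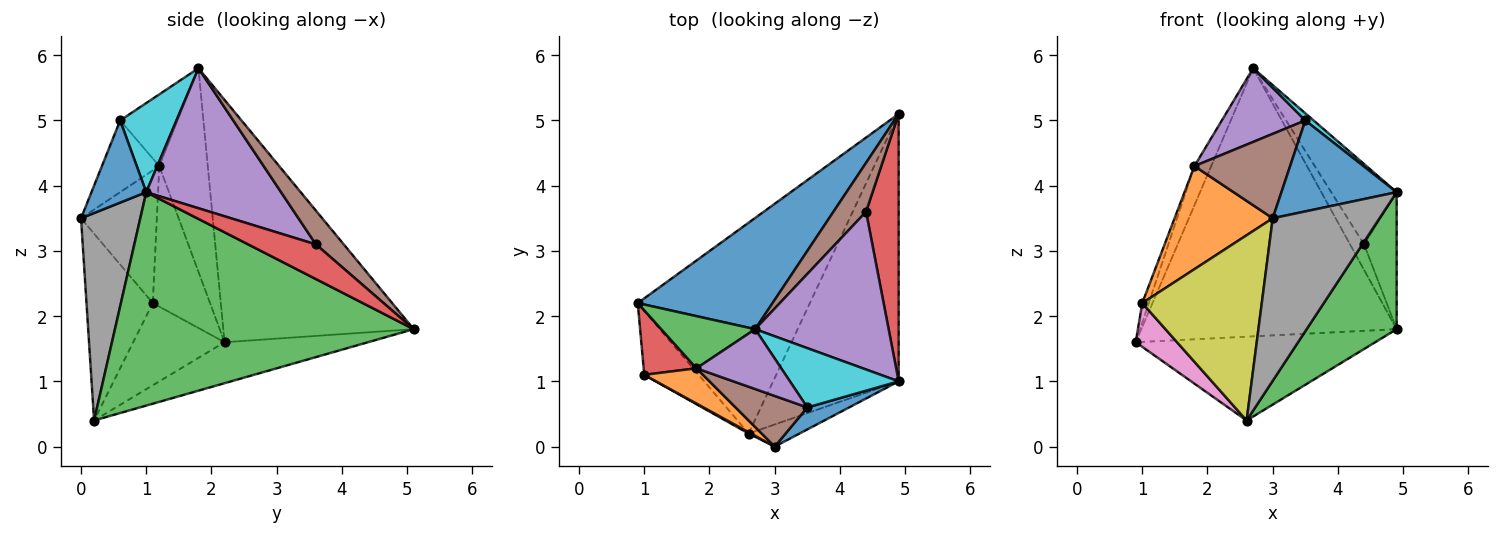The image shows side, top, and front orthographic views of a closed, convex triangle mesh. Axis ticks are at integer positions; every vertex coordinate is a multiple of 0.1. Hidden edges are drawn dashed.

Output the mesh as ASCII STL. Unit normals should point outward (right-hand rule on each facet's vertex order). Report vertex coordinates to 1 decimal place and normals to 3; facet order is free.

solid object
 facet normal -0.567 0.761 0.316
  outer loop
   vertex 2.7 1.8 5.8
   vertex 4.9 5.1 1.8
   vertex 0.9 2.2 1.6
  endloop
 endfacet
 facet normal -0.216 0.361 -0.907
  outer loop
   vertex 2.6 0.2 0.4
   vertex 0.9 2.2 1.6
   vertex 4.9 5.1 1.8
  endloop
 endfacet
 facet normal 0.834 -0.251 -0.491
  outer loop
   vertex 2.6 0.2 0.4
   vertex 4.9 5.1 1.8
   vertex 4.9 1.0 3.9
  endloop
 endfacet
 facet normal 0.687 0.331 0.646
  outer loop
   vertex 4.4 3.6 3.1
   vertex 4.9 1.0 3.9
   vertex 4.9 5.1 1.8
  endloop
 endfacet
 facet normal 0.683 0.332 0.651
  outer loop
   vertex 4.4 3.6 3.1
   vertex 2.7 1.8 5.8
   vertex 4.9 1.0 3.9
  endloop
 endfacet
 facet normal 0.677 0.340 0.653
  outer loop
   vertex 4.4 3.6 3.1
   vertex 4.9 5.1 1.8
   vertex 2.7 1.8 5.8
  endloop
 endfacet
 facet normal -0.780 -0.353 -0.517
  outer loop
   vertex 1.0 1.1 2.2
   vertex 0.9 2.2 1.6
   vertex 2.6 0.2 0.4
  endloop
 endfacet
 facet normal 0.482 -0.868 -0.118
  outer loop
   vertex 3.0 0.0 3.5
   vertex 2.6 0.2 0.4
   vertex 4.9 1.0 3.9
  endloop
 endfacet
 facet normal -0.485 -0.875 0.006
  outer loop
   vertex 3.0 0.0 3.5
   vertex 1.0 1.1 2.2
   vertex 2.6 0.2 0.4
  endloop
 endfacet
 facet normal 0.631 -0.092 0.770
  outer loop
   vertex 3.5 0.6 5.0
   vertex 4.9 1.0 3.9
   vertex 2.7 1.8 5.8
  endloop
 endfacet
 facet normal 0.420 -0.882 0.213
  outer loop
   vertex 3.5 0.6 5.0
   vertex 3.0 0.0 3.5
   vertex 4.9 1.0 3.9
  endloop
 endfacet
 facet normal -0.590 -0.764 0.261
  outer loop
   vertex 1.8 1.2 4.3
   vertex 1.0 1.1 2.2
   vertex 3.0 0.0 3.5
  endloop
 endfacet
 facet normal -0.866 0.300 0.400
  outer loop
   vertex 1.8 1.2 4.3
   vertex 2.7 1.8 5.8
   vertex 0.9 2.2 1.6
  endloop
 endfacet
 facet normal -0.931 0.106 0.350
  outer loop
   vertex 1.8 1.2 4.3
   vertex 0.9 2.2 1.6
   vertex 1.0 1.1 2.2
  endloop
 endfacet
 facet normal -0.471 -0.685 0.556
  outer loop
   vertex 1.8 1.2 4.3
   vertex 3.5 0.6 5.0
   vertex 2.7 1.8 5.8
  endloop
 endfacet
 facet normal -0.457 -0.762 0.457
  outer loop
   vertex 1.8 1.2 4.3
   vertex 3.0 0.0 3.5
   vertex 3.5 0.6 5.0
  endloop
 endfacet
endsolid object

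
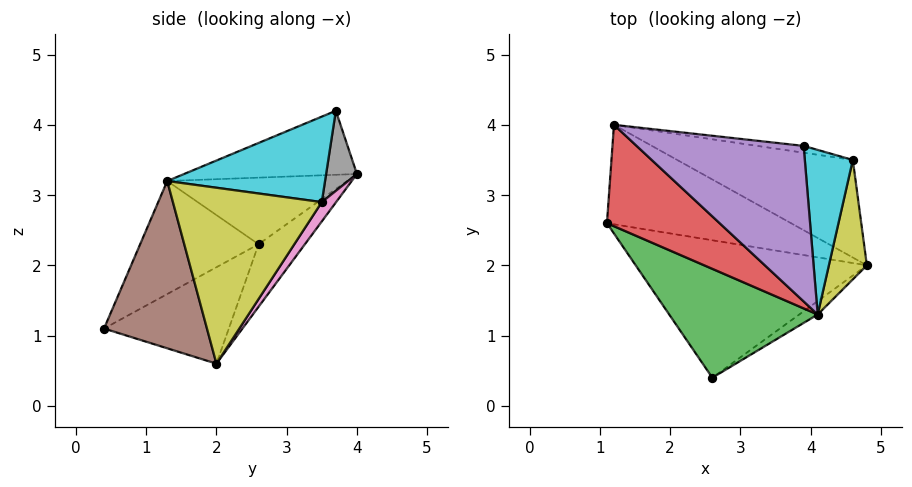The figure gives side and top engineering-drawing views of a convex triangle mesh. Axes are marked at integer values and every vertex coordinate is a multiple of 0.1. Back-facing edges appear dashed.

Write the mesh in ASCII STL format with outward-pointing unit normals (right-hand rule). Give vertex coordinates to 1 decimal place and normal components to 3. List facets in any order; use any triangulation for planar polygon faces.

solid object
 facet normal -0.374 0.234 -0.897
  outer loop
   vertex 2.6 0.4 1.1
   vertex 1.1 2.6 2.3
   vertex 4.8 2.0 0.6
  endloop
 endfacet
 facet normal -0.264 0.573 -0.776
  outer loop
   vertex 1.2 4.0 3.3
   vertex 4.8 2.0 0.6
   vertex 1.1 2.6 2.3
  endloop
 endfacet
 facet normal -0.462 -0.646 0.607
  outer loop
   vertex 4.1 1.3 3.2
   vertex 1.1 2.6 2.3
   vertex 2.6 0.4 1.1
  endloop
 endfacet
 facet normal -0.441 -0.501 0.745
  outer loop
   vertex 4.1 1.3 3.2
   vertex 1.2 4.0 3.3
   vertex 1.1 2.6 2.3
  endloop
 endfacet
 facet normal -0.330 -0.386 0.861
  outer loop
   vertex 4.1 1.3 3.2
   vertex 3.9 3.7 4.2
   vertex 1.2 4.0 3.3
  endloop
 endfacet
 facet normal 0.577 -0.814 -0.064
  outer loop
   vertex 4.1 1.3 3.2
   vertex 2.6 0.4 1.1
   vertex 4.8 2.0 0.6
  endloop
 endfacet
 facet normal 0.060 0.838 -0.542
  outer loop
   vertex 4.6 3.5 2.9
   vertex 4.8 2.0 0.6
   vertex 1.2 4.0 3.3
  endloop
 endfacet
 facet normal 0.136 0.988 -0.079
  outer loop
   vertex 4.6 3.5 2.9
   vertex 1.2 4.0 3.3
   vertex 3.9 3.7 4.2
  endloop
 endfacet
 facet normal 0.960 -0.190 0.207
  outer loop
   vertex 4.6 3.5 2.9
   vertex 4.1 1.3 3.2
   vertex 4.8 2.0 0.6
  endloop
 endfacet
 facet normal 0.864 -0.130 0.486
  outer loop
   vertex 4.6 3.5 2.9
   vertex 3.9 3.7 4.2
   vertex 4.1 1.3 3.2
  endloop
 endfacet
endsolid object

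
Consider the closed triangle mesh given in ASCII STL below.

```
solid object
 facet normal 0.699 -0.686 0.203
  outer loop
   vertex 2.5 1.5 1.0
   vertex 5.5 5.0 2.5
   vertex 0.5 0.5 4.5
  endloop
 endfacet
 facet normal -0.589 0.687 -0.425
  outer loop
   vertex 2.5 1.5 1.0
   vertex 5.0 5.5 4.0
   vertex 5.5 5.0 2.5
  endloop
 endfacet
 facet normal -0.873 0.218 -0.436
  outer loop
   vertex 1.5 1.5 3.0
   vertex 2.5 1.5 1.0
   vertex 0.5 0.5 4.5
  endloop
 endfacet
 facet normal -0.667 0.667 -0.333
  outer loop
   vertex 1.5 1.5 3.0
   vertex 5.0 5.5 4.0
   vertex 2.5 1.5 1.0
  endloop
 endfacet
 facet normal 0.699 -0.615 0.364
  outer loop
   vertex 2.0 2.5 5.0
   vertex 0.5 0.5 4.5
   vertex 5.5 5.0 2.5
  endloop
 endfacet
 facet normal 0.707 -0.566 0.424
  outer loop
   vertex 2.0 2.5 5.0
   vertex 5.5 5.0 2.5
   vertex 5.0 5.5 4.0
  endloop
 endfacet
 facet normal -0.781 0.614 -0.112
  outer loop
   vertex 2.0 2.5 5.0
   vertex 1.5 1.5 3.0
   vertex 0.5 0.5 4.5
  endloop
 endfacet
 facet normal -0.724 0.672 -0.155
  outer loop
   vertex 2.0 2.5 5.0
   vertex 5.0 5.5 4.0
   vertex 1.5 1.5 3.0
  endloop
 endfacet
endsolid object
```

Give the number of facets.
8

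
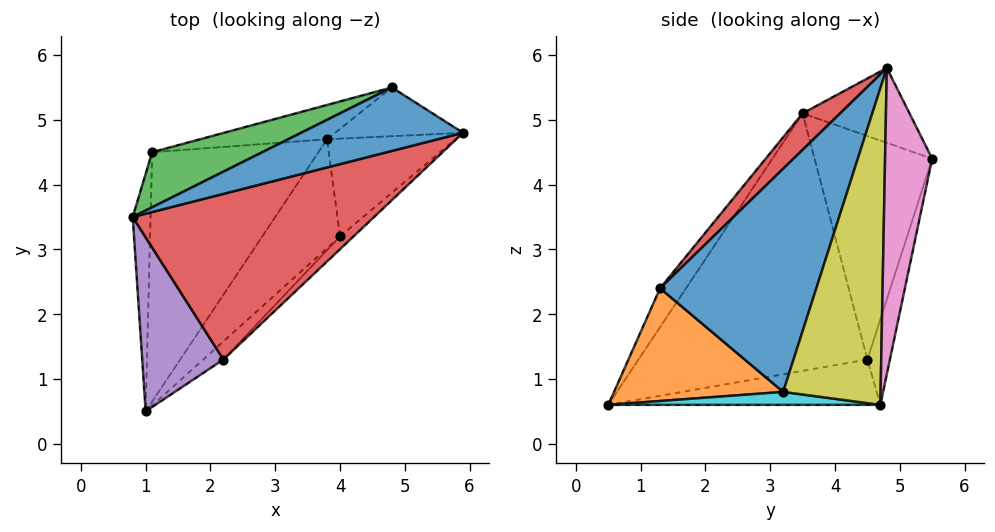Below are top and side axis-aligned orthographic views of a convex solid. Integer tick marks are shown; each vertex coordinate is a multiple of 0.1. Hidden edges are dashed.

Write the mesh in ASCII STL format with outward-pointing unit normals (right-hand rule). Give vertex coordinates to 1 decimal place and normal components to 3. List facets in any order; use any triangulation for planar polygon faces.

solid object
 facet normal -0.274 0.756 0.594
  outer loop
   vertex 4.8 5.5 4.4
   vertex 0.8 3.5 5.1
   vertex 5.9 4.8 5.8
  endloop
 endfacet
 facet normal -0.997 0.037 -0.069
  outer loop
   vertex 1.1 4.5 1.3
   vertex 1.0 0.5 0.6
   vertex 0.8 3.5 5.1
  endloop
 endfacet
 facet normal -0.410 0.890 0.202
  outer loop
   vertex 1.1 4.5 1.3
   vertex 0.8 3.5 5.1
   vertex 4.8 5.5 4.4
  endloop
 endfacet
 facet normal 0.100 -0.745 0.659
  outer loop
   vertex 2.2 1.3 2.4
   vertex 5.9 4.8 5.8
   vertex 0.8 3.5 5.1
  endloop
 endfacet
 facet normal -0.253 -0.810 0.529
  outer loop
   vertex 2.2 1.3 2.4
   vertex 0.8 3.5 5.1
   vertex 1.0 0.5 0.6
  endloop
 endfacet
 facet normal -0.118 0.978 -0.175
  outer loop
   vertex 3.8 4.7 0.6
   vertex 1.1 4.5 1.3
   vertex 4.8 5.5 4.4
  endloop
 endfacet
 facet normal 0.763 0.561 -0.319
  outer loop
   vertex 3.8 4.7 0.6
   vertex 4.8 5.5 4.4
   vertex 5.9 4.8 5.8
  endloop
 endfacet
 facet normal -0.259 0.173 -0.950
  outer loop
   vertex 3.8 4.7 0.6
   vertex 1.0 0.5 0.6
   vertex 1.1 4.5 1.3
  endloop
 endfacet
 facet normal 0.924 0.073 -0.375
  outer loop
   vertex 4.0 3.2 0.8
   vertex 3.8 4.7 0.6
   vertex 5.9 4.8 5.8
  endloop
 endfacet
 facet normal 0.163 -0.109 -0.981
  outer loop
   vertex 4.0 3.2 0.8
   vertex 1.0 0.5 0.6
   vertex 3.8 4.7 0.6
  endloop
 endfacet
 facet normal 0.707 -0.706 -0.043
  outer loop
   vertex 4.0 3.2 0.8
   vertex 5.9 4.8 5.8
   vertex 2.2 1.3 2.4
  endloop
 endfacet
 facet normal 0.669 -0.734 -0.119
  outer loop
   vertex 4.0 3.2 0.8
   vertex 2.2 1.3 2.4
   vertex 1.0 0.5 0.6
  endloop
 endfacet
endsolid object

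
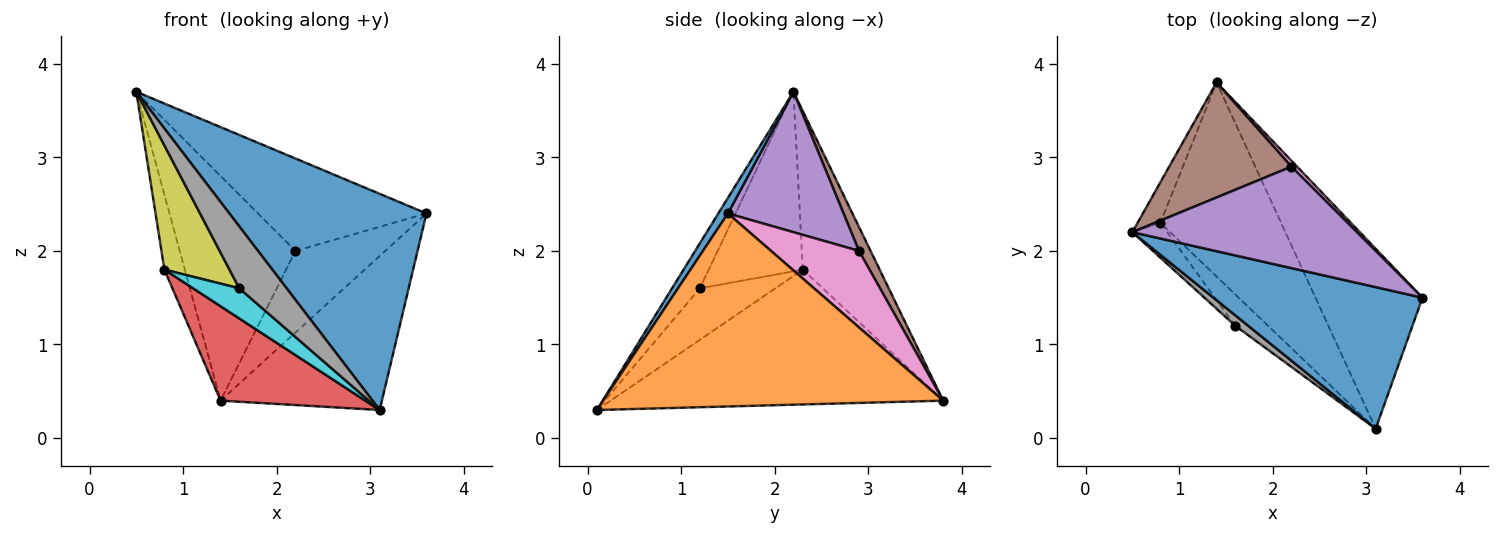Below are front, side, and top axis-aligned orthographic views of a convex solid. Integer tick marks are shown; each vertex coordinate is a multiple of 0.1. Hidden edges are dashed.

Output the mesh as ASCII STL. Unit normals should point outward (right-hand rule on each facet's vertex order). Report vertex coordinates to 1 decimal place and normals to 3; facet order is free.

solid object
 facet normal 0.041 -0.836 0.547
  outer loop
   vertex 3.1 0.1 0.3
   vertex 3.6 1.5 2.4
   vertex 0.5 2.2 3.7
  endloop
 endfacet
 facet normal 0.808 0.383 -0.448
  outer loop
   vertex 3.1 0.1 0.3
   vertex 1.4 3.8 0.4
   vertex 3.6 1.5 2.4
  endloop
 endfacet
 facet normal -0.957 0.254 -0.138
  outer loop
   vertex 0.8 2.3 1.8
   vertex 0.5 2.2 3.7
   vertex 1.4 3.8 0.4
  endloop
 endfacet
 facet normal -0.709 -0.309 -0.634
  outer loop
   vertex 0.8 2.3 1.8
   vertex 1.4 3.8 0.4
   vertex 3.1 0.1 0.3
  endloop
 endfacet
 facet normal 0.419 0.611 0.671
  outer loop
   vertex 2.2 2.9 2.0
   vertex 0.5 2.2 3.7
   vertex 3.6 1.5 2.4
  endloop
 endfacet
 facet normal 0.089 0.886 0.454
  outer loop
   vertex 2.2 2.9 2.0
   vertex 1.4 3.8 0.4
   vertex 0.5 2.2 3.7
  endloop
 endfacet
 facet normal 0.699 0.714 0.052
  outer loop
   vertex 2.2 2.9 2.0
   vertex 3.6 1.5 2.4
   vertex 1.4 3.8 0.4
  endloop
 endfacet
 facet normal -0.501 -0.853 0.144
  outer loop
   vertex 1.6 1.2 1.6
   vertex 3.1 0.1 0.3
   vertex 0.5 2.2 3.7
  endloop
 endfacet
 facet normal -0.812 -0.562 -0.158
  outer loop
   vertex 1.6 1.2 1.6
   vertex 0.5 2.2 3.7
   vertex 0.8 2.3 1.8
  endloop
 endfacet
 facet normal -0.750 -0.459 -0.477
  outer loop
   vertex 1.6 1.2 1.6
   vertex 0.8 2.3 1.8
   vertex 3.1 0.1 0.3
  endloop
 endfacet
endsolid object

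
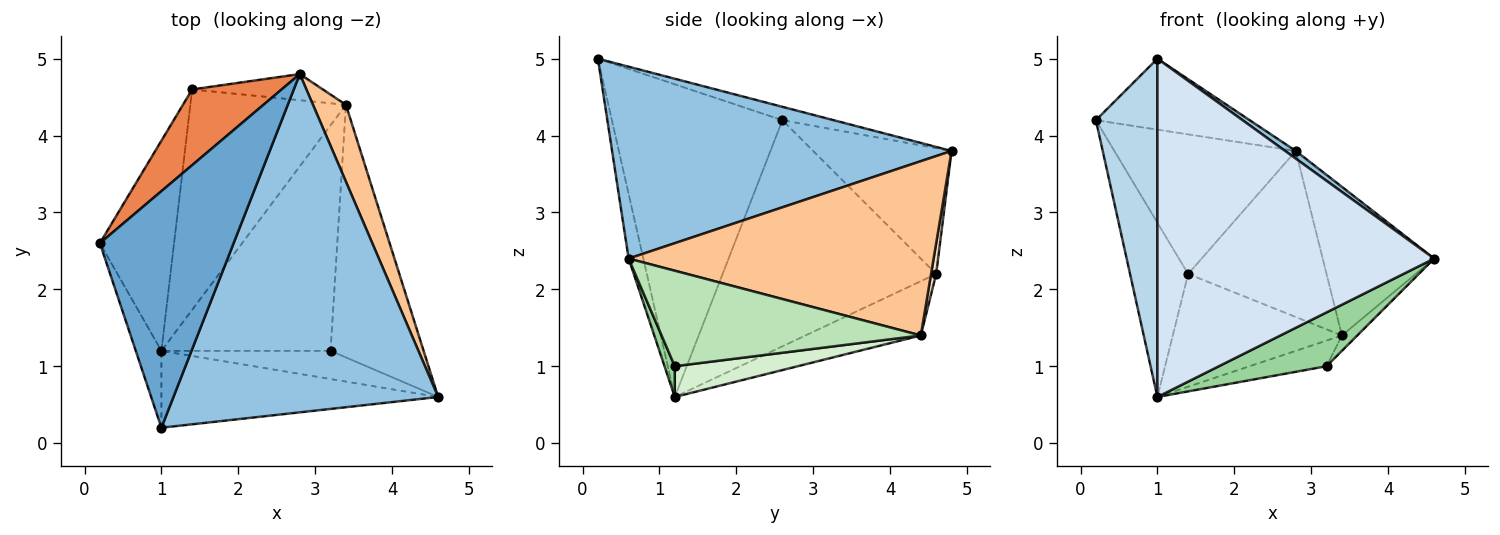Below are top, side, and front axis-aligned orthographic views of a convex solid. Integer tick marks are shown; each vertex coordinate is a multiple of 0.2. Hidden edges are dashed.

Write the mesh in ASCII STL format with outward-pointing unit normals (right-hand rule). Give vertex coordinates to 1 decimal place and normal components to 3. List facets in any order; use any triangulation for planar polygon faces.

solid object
 facet normal -0.095 0.286 0.953
  outer loop
   vertex 1.0 0.2 5.0
   vertex 2.8 4.8 3.8
   vertex 0.2 2.6 4.2
  endloop
 endfacet
 facet normal 0.587 -0.018 0.810
  outer loop
   vertex 1.0 0.2 5.0
   vertex 4.6 0.6 2.4
   vertex 2.8 4.8 3.8
  endloop
 endfacet
 facet normal -0.938 -0.338 -0.077
  outer loop
   vertex 1.0 0.2 5.0
   vertex 0.2 2.6 4.2
   vertex 1.0 1.2 0.6
  endloop
 endfacet
 facet normal -0.052 -0.974 -0.221
  outer loop
   vertex 1.0 0.2 5.0
   vertex 1.0 1.2 0.6
   vertex 4.6 0.6 2.4
  endloop
 endfacet
 facet normal -0.557 0.730 0.396
  outer loop
   vertex 1.4 4.6 2.2
   vertex 0.2 2.6 4.2
   vertex 2.8 4.8 3.8
  endloop
 endfacet
 facet normal -0.920 0.250 -0.302
  outer loop
   vertex 1.4 4.6 2.2
   vertex 1.0 1.2 0.6
   vertex 0.2 2.6 4.2
  endloop
 endfacet
 facet normal 0.925 0.338 0.175
  outer loop
   vertex 3.4 4.4 1.4
   vertex 2.8 4.8 3.8
   vertex 4.6 0.6 2.4
  endloop
 endfacet
 facet normal 0.037 0.987 -0.155
  outer loop
   vertex 3.4 4.4 1.4
   vertex 1.4 4.6 2.2
   vertex 2.8 4.8 3.8
  endloop
 endfacet
 facet normal -0.297 0.435 -0.850
  outer loop
   vertex 3.4 4.4 1.4
   vertex 1.0 1.2 0.6
   vertex 1.4 4.6 2.2
  endloop
 endfacet
 facet normal 0.084 -0.883 -0.462
  outer loop
   vertex 3.2 1.2 1.0
   vertex 4.6 0.6 2.4
   vertex 1.0 1.2 0.6
  endloop
 endfacet
 facet normal 0.716 0.042 -0.697
  outer loop
   vertex 3.2 1.2 1.0
   vertex 3.4 4.4 1.4
   vertex 4.6 0.6 2.4
  endloop
 endfacet
 facet normal 0.178 0.111 -0.978
  outer loop
   vertex 3.2 1.2 1.0
   vertex 1.0 1.2 0.6
   vertex 3.4 4.4 1.4
  endloop
 endfacet
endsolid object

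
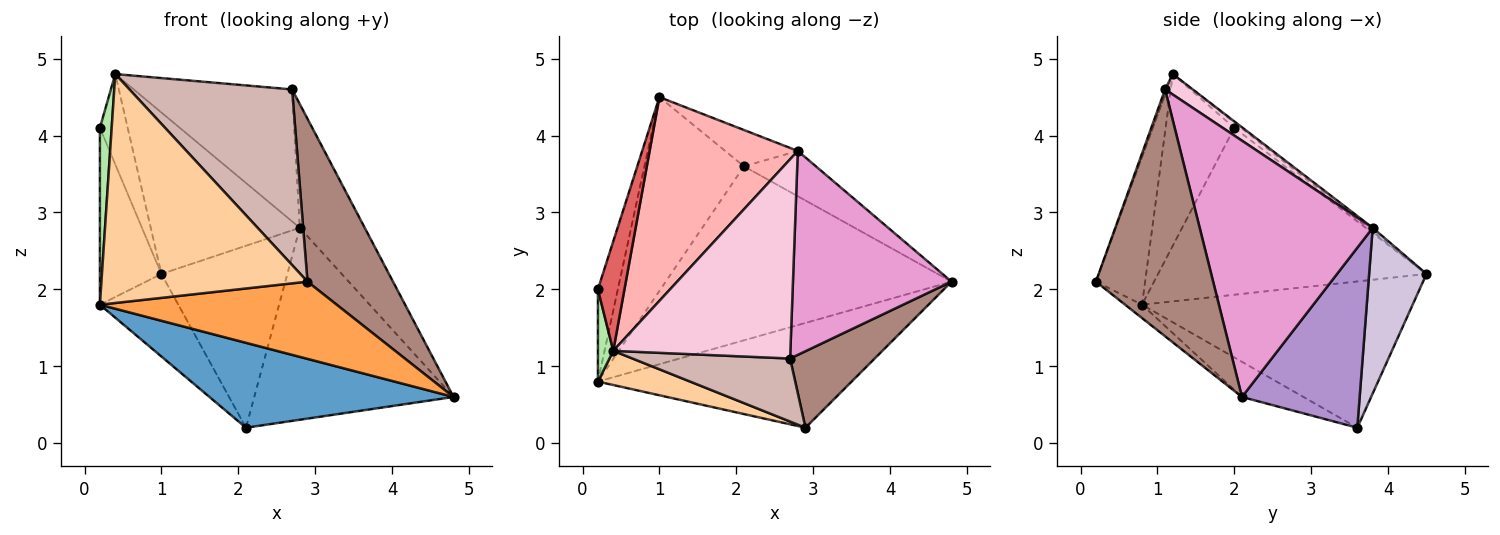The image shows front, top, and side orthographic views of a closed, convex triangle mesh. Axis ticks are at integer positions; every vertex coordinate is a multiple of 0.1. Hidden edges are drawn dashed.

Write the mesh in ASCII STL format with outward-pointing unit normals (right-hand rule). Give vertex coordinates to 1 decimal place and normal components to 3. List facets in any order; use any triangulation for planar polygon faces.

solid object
 facet normal -0.110 -0.436 -0.893
  outer loop
   vertex 2.1 3.6 0.2
   vertex 4.8 2.1 0.6
   vertex 0.2 0.8 1.8
  endloop
 endfacet
 facet normal -0.804 0.233 -0.547
  outer loop
   vertex 2.1 3.6 0.2
   vertex 0.2 0.8 1.8
   vertex 1.0 4.5 2.2
  endloop
 endfacet
 facet normal -0.042 -0.593 -0.804
  outer loop
   vertex 2.9 0.2 2.1
   vertex 0.2 0.8 1.8
   vertex 4.8 2.1 0.6
  endloop
 endfacet
 facet normal -0.230 -0.963 0.144
  outer loop
   vertex 2.9 0.2 2.1
   vertex 0.4 1.2 4.8
   vertex 0.2 0.8 1.8
  endloop
 endfacet
 facet normal -0.968 0.222 -0.116
  outer loop
   vertex 0.2 2.0 4.1
   vertex 1.0 4.5 2.2
   vertex 0.2 0.8 1.8
  endloop
 endfacet
 facet normal -0.982 -0.169 0.088
  outer loop
   vertex 0.2 2.0 4.1
   vertex 0.2 0.8 1.8
   vertex 0.4 1.2 4.8
  endloop
 endfacet
 facet normal -0.154 0.629 0.762
  outer loop
   vertex 0.2 2.0 4.1
   vertex 0.4 1.2 4.8
   vertex 1.0 4.5 2.2
  endloop
 endfacet
 facet normal -0.020 0.621 0.784
  outer loop
   vertex 2.8 3.8 2.8
   vertex 1.0 4.5 2.2
   vertex 0.4 1.2 4.8
  endloop
 endfacet
 facet normal 0.498 0.844 -0.199
  outer loop
   vertex 2.8 3.8 2.8
   vertex 4.8 2.1 0.6
   vertex 2.1 3.6 0.2
  endloop
 endfacet
 facet normal 0.408 0.895 -0.179
  outer loop
   vertex 2.8 3.8 2.8
   vertex 2.1 3.6 0.2
   vertex 1.0 4.5 2.2
  endloop
 endfacet
 facet normal 0.779 -0.568 0.267
  outer loop
   vertex 2.7 1.1 4.6
   vertex 2.9 0.2 2.1
   vertex 4.8 2.1 0.6
  endloop
 endfacet
 facet normal -0.012 -0.941 0.338
  outer loop
   vertex 2.7 1.1 4.6
   vertex 0.4 1.2 4.8
   vertex 2.9 0.2 2.1
  endloop
 endfacet
 facet normal 0.810 0.304 0.501
  outer loop
   vertex 2.7 1.1 4.6
   vertex 4.8 2.1 0.6
   vertex 2.8 3.8 2.8
  endloop
 endfacet
 facet normal 0.096 0.550 0.830
  outer loop
   vertex 2.7 1.1 4.6
   vertex 2.8 3.8 2.8
   vertex 0.4 1.2 4.8
  endloop
 endfacet
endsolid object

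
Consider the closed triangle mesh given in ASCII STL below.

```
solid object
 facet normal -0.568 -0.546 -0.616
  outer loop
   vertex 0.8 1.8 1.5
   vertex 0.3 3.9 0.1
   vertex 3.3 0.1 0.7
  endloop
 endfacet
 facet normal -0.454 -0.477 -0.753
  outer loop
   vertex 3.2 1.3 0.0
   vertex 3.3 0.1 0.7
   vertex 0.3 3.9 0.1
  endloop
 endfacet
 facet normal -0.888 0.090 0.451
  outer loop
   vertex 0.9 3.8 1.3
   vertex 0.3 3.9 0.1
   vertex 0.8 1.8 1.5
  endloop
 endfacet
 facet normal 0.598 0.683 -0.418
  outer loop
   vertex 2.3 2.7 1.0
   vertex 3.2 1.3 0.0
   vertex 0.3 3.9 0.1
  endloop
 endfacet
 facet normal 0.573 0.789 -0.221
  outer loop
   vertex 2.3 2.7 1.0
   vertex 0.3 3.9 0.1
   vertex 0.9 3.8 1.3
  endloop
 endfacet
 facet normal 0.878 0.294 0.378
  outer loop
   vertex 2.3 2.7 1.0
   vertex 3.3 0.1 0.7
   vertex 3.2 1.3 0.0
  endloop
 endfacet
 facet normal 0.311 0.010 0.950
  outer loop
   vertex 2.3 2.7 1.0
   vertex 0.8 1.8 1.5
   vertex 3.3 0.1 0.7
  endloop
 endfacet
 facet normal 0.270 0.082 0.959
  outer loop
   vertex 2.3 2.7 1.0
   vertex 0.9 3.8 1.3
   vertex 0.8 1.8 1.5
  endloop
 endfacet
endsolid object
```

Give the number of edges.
12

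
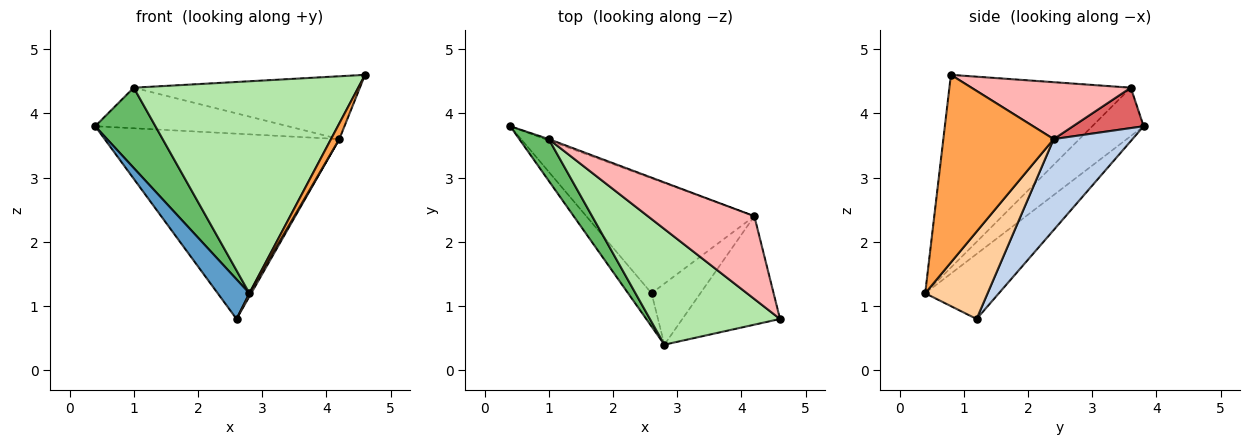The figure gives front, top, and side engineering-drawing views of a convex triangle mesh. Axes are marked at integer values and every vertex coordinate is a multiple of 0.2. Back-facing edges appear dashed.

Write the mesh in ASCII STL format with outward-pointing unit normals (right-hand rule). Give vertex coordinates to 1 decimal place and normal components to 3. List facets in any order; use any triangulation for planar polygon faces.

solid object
 facet normal -0.872 -0.375 -0.314
  outer loop
   vertex 2.6 1.2 0.8
   vertex 2.8 0.4 1.2
   vertex 0.4 3.8 3.8
  endloop
 endfacet
 facet normal 0.274 0.817 -0.507
  outer loop
   vertex 4.2 2.4 3.6
   vertex 2.6 1.2 0.8
   vertex 0.4 3.8 3.8
  endloop
 endfacet
 facet normal 0.885 -0.067 -0.461
  outer loop
   vertex 4.2 2.4 3.6
   vertex 4.6 0.8 4.6
   vertex 2.8 0.4 1.2
  endloop
 endfacet
 facet normal 0.873 -0.026 -0.488
  outer loop
   vertex 4.2 2.4 3.6
   vertex 2.8 0.4 1.2
   vertex 2.6 1.2 0.8
  endloop
 endfacet
 facet normal -0.604 -0.707 0.368
  outer loop
   vertex 1.0 3.6 4.4
   vertex 0.4 3.8 3.8
   vertex 2.8 0.4 1.2
  endloop
 endfacet
 facet normal -0.579 -0.716 0.391
  outer loop
   vertex 1.0 3.6 4.4
   vertex 2.8 0.4 1.2
   vertex 4.6 0.8 4.6
  endloop
 endfacet
 facet normal 0.344 0.938 -0.031
  outer loop
   vertex 1.0 3.6 4.4
   vertex 4.2 2.4 3.6
   vertex 0.4 3.8 3.8
  endloop
 endfacet
 facet normal 0.392 0.556 0.733
  outer loop
   vertex 1.0 3.6 4.4
   vertex 4.6 0.8 4.6
   vertex 4.2 2.4 3.6
  endloop
 endfacet
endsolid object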